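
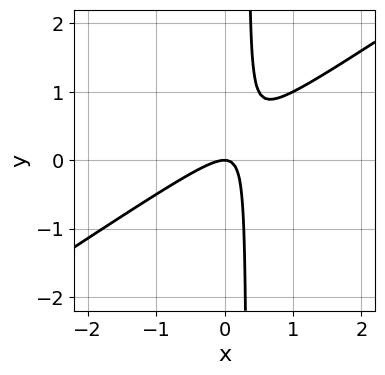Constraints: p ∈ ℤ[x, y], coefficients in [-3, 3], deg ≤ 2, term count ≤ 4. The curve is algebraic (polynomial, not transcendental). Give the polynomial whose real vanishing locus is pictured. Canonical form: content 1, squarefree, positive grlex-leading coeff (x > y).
2*x^2 - 3*x*y + y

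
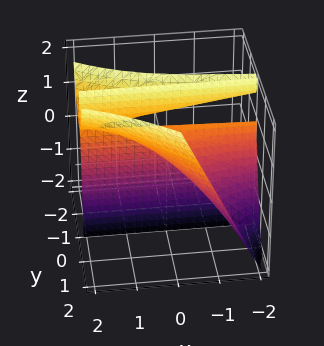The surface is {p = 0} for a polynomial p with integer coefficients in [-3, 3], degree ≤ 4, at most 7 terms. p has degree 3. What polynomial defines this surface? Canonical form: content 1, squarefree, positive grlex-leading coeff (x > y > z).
1. deg p = 3.
2. Checking where it meets the axes: every point of the x-axis in the box is on the surface; every point of the z-axis in the box is on the surface; it crosses the y-axis at the gridline y = 0.
3. These observations pin down the coefficients.

2*x*y^2 + 2*y^3 - 3*y^2 - 2*y*z + 2*y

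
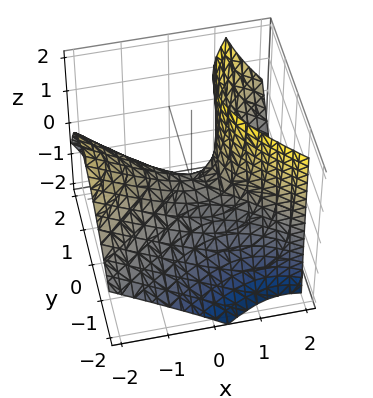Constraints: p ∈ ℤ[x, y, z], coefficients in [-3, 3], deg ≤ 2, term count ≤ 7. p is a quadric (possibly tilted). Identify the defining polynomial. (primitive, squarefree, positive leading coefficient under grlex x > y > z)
First, degree: no degree-1 surface has this shape, so deg p = 2.
Then, from the axis intercepts and sections: it meets the y-axis at y = 0 (among the integer gridlines); it crosses the z-axis at the gridline z = 0.
Finally, assembling these constraints gives the stated polynomial.

2*x^2 + 3*x*z - 3*y^2 + 2*y*z - 3*z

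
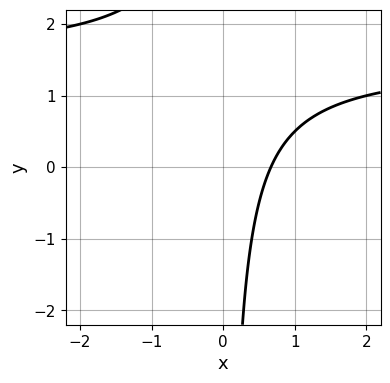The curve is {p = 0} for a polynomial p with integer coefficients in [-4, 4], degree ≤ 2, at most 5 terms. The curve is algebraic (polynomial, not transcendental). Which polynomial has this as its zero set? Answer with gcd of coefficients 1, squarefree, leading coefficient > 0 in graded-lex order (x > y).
First, deg p = 2. No degree-1 curve has this shape.
Next, from the visible intercepts: it misses every integer gridline on the y-axis.
Finally, putting this together gives p.

2*x*y - 3*x + 2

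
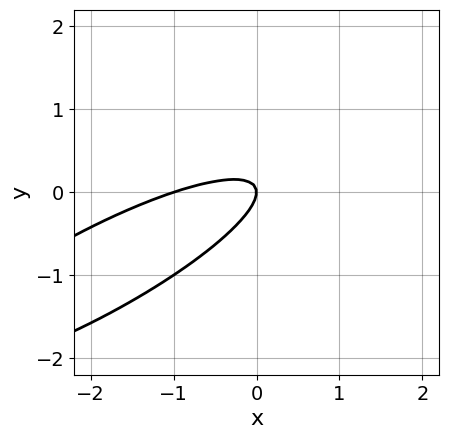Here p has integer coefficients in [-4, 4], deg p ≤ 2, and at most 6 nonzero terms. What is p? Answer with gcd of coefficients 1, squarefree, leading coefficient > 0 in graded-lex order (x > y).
(a) deg p = 2.
(b) From the visible intercepts: it crosses the y-axis at the gridline y = 0; among the integer gridlines, it crosses the x-axis at x ∈ {-1, 0}.
(c) Solving for integer coefficients yields p as stated.

x^2 - 3*x*y + 3*y^2 + x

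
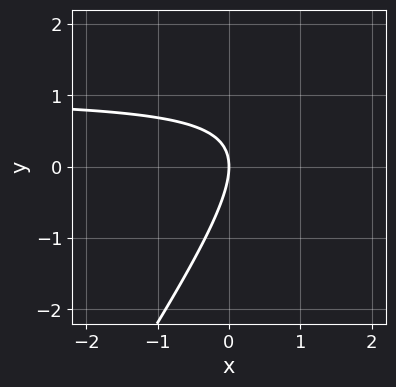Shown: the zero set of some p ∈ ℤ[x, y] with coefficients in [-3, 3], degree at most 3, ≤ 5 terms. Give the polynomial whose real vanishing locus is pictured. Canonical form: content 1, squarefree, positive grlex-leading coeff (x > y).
3*x*y - 2*y^2 - 3*x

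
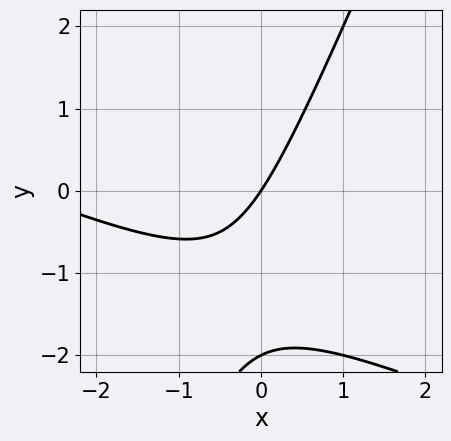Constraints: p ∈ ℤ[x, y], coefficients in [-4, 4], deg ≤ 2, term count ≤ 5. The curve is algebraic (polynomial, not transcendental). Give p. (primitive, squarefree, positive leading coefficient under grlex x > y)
x^2 + 2*x*y - y^2 + 3*x - 2*y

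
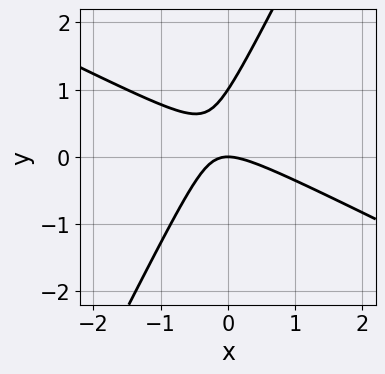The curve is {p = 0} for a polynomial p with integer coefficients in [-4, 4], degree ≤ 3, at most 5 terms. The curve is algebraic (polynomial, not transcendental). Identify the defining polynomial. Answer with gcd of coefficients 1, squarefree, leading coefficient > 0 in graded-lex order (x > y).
2*x^2 + 3*x*y - 2*y^2 + 2*y

First, deg p = 2. No degree-1 curve has this shape.
Then, observable constraints: it meets the x-axis at x = 0 (among the integer gridlines); among the integer gridlines, it crosses the y-axis at y ∈ {0, 1}.
Finally, assembling these constraints gives the stated polynomial.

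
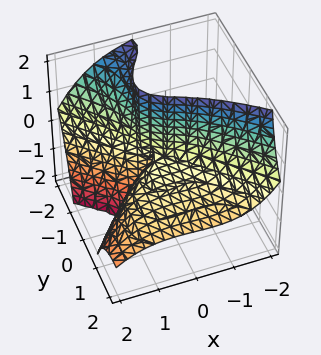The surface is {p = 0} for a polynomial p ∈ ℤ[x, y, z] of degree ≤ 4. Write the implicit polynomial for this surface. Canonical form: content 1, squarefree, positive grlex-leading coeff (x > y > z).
x^3 + y^3 + 2*y^2*z + x*z + 2*y*z

(a) The degree is 3 — the shape is more complex than any degree-2 surface.
(b) Checking where it meets the axes: every point of the z-axis in the box is on the surface; it crosses the y-axis at the gridline y = 0.
(c) The integer polynomial consistent with all of this is the stated p.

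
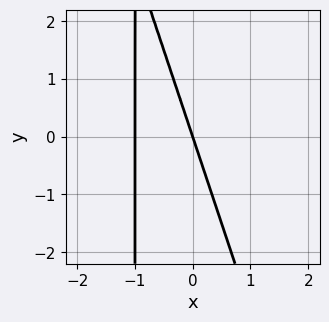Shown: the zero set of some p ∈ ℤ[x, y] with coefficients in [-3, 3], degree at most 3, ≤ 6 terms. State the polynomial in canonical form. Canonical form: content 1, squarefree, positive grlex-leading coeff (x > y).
3*x^2 + x*y + 3*x + y

First, degree: a generic line meets the curve in up to 2 points, so deg p = 2.
Next, against the integer gridlines: it crosses the y-axis at the gridline y = 0; among the integer gridlines, it crosses the x-axis at x ∈ {-1, 0}.
Finally, the integer polynomial consistent with all of this is the stated p.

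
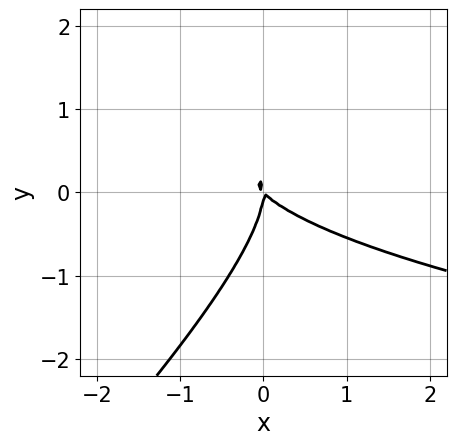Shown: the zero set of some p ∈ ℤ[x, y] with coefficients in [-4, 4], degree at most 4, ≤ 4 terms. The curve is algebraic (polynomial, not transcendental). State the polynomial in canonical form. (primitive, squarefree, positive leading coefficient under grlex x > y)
x*y^2 - y^3 - x^2 - x*y

(a) The degree is 3 — a generic line meets the curve in up to 3 points.
(b) From the axis intercepts and sections: one y-axis crossing is at y = 0; it crosses the x-axis at the gridline x = 0.
(c) Solving for integer coefficients yields p as stated.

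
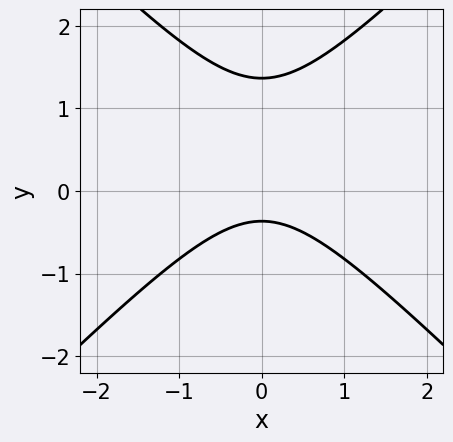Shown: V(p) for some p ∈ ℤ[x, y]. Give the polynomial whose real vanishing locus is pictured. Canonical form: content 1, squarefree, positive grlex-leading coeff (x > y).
2*x^2 - 2*y^2 + 2*y + 1

(a) Degree: no degree-1 curve has this shape, so deg p = 2.
(b) Symmetries: mirror symmetry x ↦ −x ⇒ only even powers of x.
(c) From the axis intercepts and sections: it misses every integer gridline on the x-axis.
(d) Fitting integer coefficients to these (and the overall shape) gives p.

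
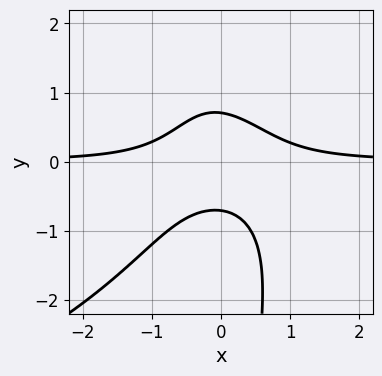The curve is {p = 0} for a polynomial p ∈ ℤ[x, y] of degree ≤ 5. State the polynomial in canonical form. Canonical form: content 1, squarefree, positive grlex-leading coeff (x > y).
x*y^3 + 3*x^2*y + 2*y^2 - 1

(a) Degree: no degree-3 curve has this shape, so deg p = 4.
(b) Against the integer gridlines: it misses every integer gridline on the x-axis.
(c) Fitting integer coefficients to these (and the overall shape) gives p.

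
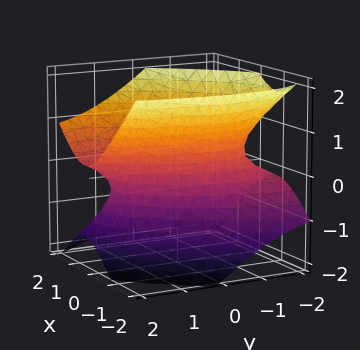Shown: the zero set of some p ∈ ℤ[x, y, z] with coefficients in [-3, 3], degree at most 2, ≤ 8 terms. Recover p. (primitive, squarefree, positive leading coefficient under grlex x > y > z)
3*x^2 - 2*x*y + y^2 - 2*y*z - 3*z^2 - 2

1. The degree is 2 — a generic line meets the surface in up to 2 points.
2. Checking where it meets the axes: the surface avoids every integer z-axis point in the box.
3. These observations pin down the coefficients.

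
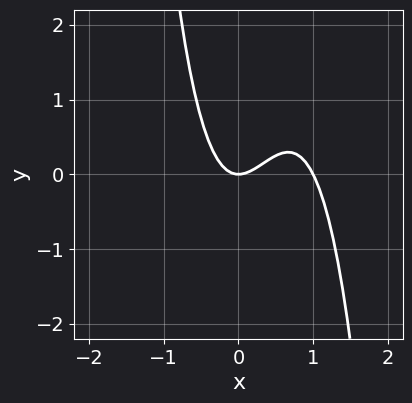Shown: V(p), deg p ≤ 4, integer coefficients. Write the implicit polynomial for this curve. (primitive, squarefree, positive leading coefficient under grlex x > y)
(a) Degree: no degree-2 curve has this shape, so deg p = 3.
(b) From the visible intercepts: among the integer gridlines, it crosses the x-axis at x ∈ {0, 1}; it crosses the y-axis at the gridline y = 0.
(c) Solving for integer coefficients yields p as stated.

2*x^3 - 2*x^2 + y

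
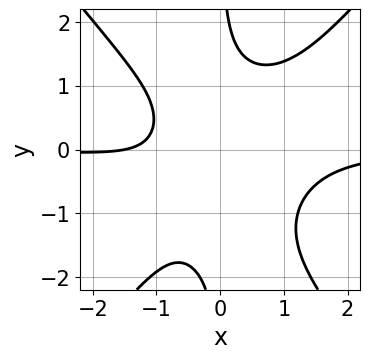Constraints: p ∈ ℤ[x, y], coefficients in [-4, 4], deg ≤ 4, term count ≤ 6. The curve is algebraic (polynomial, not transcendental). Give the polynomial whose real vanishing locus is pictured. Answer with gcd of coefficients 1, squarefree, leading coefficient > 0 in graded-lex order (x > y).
3*x^3*y - 2*x*y^3 - 2*x*y^2 + 2*x + 3

1. The degree is 4 — a generic line meets the curve in up to 4 points.
2. From the visible intercepts: it misses every integer gridline on the y-axis.
3. Solving for integer coefficients yields p as stated.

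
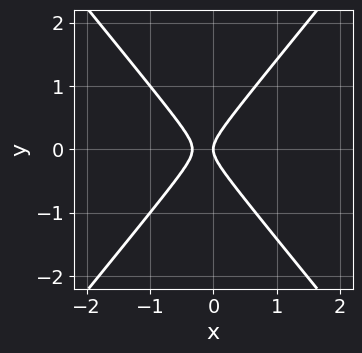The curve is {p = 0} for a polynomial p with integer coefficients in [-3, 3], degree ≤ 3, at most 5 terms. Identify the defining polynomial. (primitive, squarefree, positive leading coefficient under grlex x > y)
(a) Degree: a generic line meets the curve in up to 2 points, so deg p = 2.
(b) Symmetries: the y ↦ −y reflection is a symmetry, so y appears only in even powers.
(c) Reading off the gridlines: it meets the y-axis at y = 0 (among the integer gridlines); it meets the x-axis at x = 0 (among the integer gridlines).
(d) Together with the visible shape, these determine p as stated.

3*x^2 - 2*y^2 + x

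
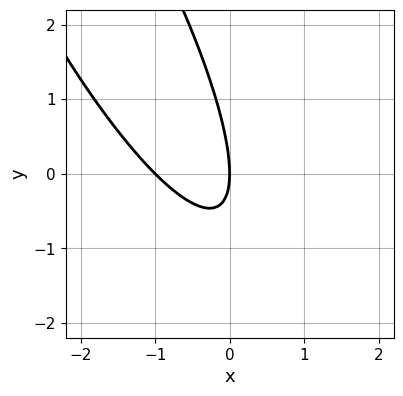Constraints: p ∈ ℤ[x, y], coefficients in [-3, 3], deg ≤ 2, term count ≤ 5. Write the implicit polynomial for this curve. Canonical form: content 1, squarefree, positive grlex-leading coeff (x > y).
3*x^2 + 3*x*y + y^2 + 3*x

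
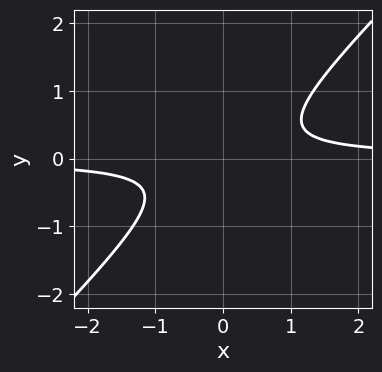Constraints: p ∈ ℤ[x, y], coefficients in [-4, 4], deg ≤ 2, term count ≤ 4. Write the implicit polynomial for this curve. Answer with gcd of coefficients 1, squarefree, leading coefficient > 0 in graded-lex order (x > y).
3*x*y - 3*y^2 - 1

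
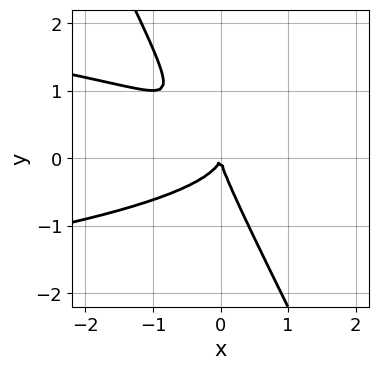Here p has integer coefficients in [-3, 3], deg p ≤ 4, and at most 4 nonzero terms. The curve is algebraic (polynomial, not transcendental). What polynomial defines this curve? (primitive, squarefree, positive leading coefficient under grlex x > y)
2*x*y^2 + y^3 + x^2

First, deg p = 3.
Next, from the axis intercepts and sections: one y-axis crossing is at y = 0; it crosses the x-axis at the gridline x = 0.
Finally, together with the visible shape, these determine p as stated.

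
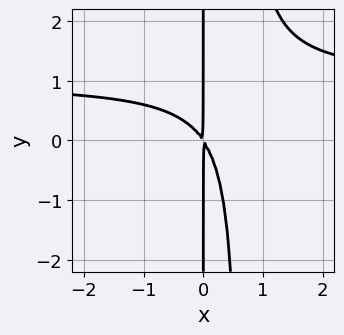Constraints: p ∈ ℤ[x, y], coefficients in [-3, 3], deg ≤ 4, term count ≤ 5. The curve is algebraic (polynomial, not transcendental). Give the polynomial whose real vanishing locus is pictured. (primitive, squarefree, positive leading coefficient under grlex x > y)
3*x^2*y - 3*x^2 - 2*x*y

Degree: no degree-2 curve has this shape, so deg p = 3.
From the visible intercepts: the visible y-axis segment lies entirely on the curve.
Solving for integer coefficients yields p as stated.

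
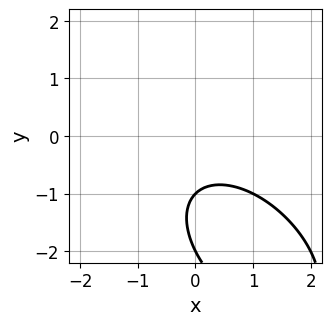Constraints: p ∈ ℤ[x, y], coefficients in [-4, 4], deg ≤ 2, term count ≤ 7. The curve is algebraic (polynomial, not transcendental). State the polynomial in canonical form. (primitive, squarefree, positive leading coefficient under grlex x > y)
deg p = 2.
Reading off the gridlines: no x-intercept at any integer in the box; the y-axis gridline crossings are at y ∈ {-2, -1}.
Together with the visible shape, these determine p as stated.

x^2 + x*y + y^2 + 3*y + 2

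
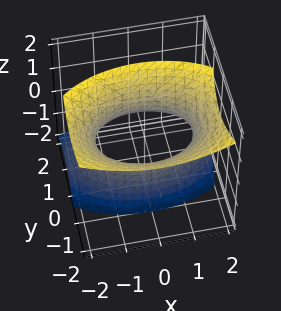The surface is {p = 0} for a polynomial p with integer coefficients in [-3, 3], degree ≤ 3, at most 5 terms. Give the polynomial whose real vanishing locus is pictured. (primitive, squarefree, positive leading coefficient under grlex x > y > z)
x^2 + 2*y^2 + 2*y*z - z^2 - 2

The degree is 2 — a generic line meets the surface in up to 2 points.
Against the integer gridlines: it misses every integer gridline on the z-axis; the y-axis gridline crossings are at y ∈ {-1, 1}.
Solving for integer coefficients yields p as stated.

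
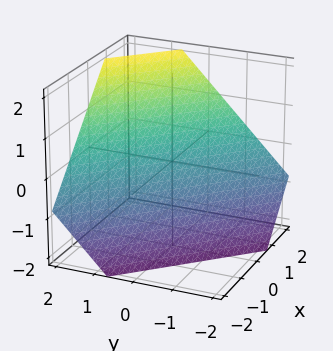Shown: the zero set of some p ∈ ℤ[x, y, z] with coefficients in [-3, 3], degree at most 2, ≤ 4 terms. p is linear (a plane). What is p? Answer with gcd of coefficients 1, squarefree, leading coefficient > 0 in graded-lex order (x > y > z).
First, degree: the surface is flat (a plane), so deg p = 1.
Finally, solving for integer coefficients yields p as stated.

3*x + 3*y - 3*z - 2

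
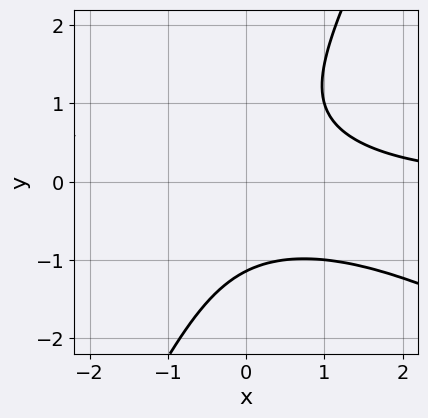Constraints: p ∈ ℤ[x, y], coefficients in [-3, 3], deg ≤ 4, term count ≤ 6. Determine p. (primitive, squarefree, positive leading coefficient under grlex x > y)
First, degree: no degree-2 curve has this shape, so deg p = 3.
Next, against the integer gridlines: it misses every integer gridline on the x-axis.
Finally, putting this together gives p.

2*x^2*y + 3*x*y^2 - 2*y^3 - 3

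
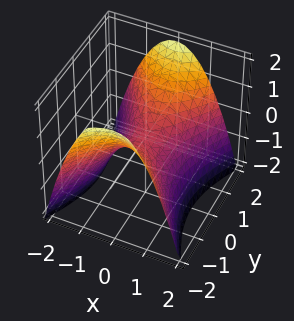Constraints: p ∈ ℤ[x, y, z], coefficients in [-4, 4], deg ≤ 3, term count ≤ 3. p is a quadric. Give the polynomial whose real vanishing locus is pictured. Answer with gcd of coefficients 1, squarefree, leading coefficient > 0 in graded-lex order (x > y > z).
First, deg p = 2. A hyperbolic paraboloid; a quadric.
Then, symmetries: it's symmetric under x → −x, forcing even powers of x; mirror symmetry y ↦ −y ⇒ only even powers of y.
Next, checking where it meets the axes: one x-axis crossing is at x = 0; it crosses the y-axis at the gridline y = 0.
Finally, fitting integer coefficients to these (and the overall shape) gives p.

2*x^2 - y^2 + 2*z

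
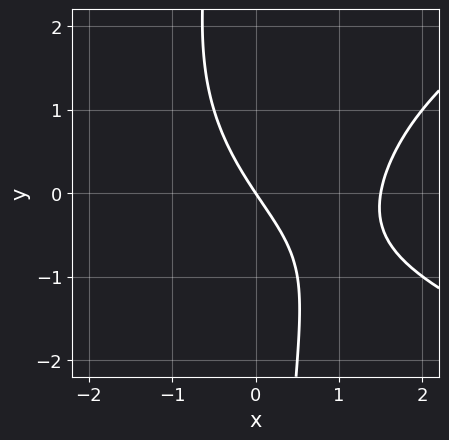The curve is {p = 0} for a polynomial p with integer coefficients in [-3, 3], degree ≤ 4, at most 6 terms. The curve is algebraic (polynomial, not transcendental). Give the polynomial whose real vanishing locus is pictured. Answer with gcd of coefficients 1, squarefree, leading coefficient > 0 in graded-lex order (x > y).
x*y^2 - 2*x^2 - x*y + 3*x + 2*y

1. Degree: a generic line meets the curve in up to 3 points, so deg p = 3.
2. From the axis intercepts and sections: it meets the x-axis at x = 0 (among the integer gridlines); one y-axis crossing is at y = 0.
3. These observations pin down the coefficients.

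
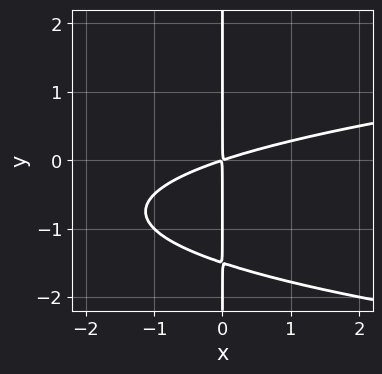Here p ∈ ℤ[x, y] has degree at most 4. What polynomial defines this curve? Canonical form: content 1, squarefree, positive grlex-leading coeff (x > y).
2*x*y^2 - x^2 + 3*x*y

1. Degree: a generic line meets the curve in up to 3 points, so deg p = 3.
2. Reading off the gridlines: every point of the y-axis in the box is on the curve.
3. Assembling these constraints gives the stated polynomial.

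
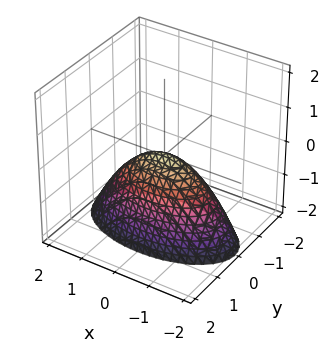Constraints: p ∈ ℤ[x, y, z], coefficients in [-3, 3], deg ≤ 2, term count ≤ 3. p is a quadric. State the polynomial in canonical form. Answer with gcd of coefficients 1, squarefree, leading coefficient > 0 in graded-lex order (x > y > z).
First, deg p = 2.
Then, symmetries: mirror symmetry y ↦ −y ⇒ only even powers of y; the x ↦ −x reflection is a symmetry, so x appears only in even powers.
Next, from the axis intercepts and sections: it crosses the y-axis at the gridline y = 0; it meets the x-axis at x = 0 (among the integer gridlines); it meets the z-axis at z = 0 (among the integer gridlines).
Finally, fitting integer coefficients to these (and the overall shape) gives p.

x^2 + 3*y^2 + 2*z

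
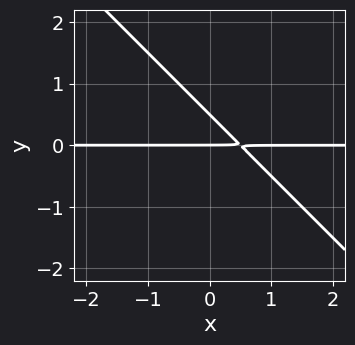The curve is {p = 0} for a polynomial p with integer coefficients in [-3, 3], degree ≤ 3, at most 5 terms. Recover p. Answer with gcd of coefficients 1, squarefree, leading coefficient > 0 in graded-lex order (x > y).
2*x*y + 2*y^2 - y

The degree is 2 — no degree-1 curve has this shape.
Against the integer gridlines: the visible x-axis segment lies entirely on the curve; it meets the y-axis at y = 0 (among the integer gridlines).
Matching integer coefficients to the picture gives p.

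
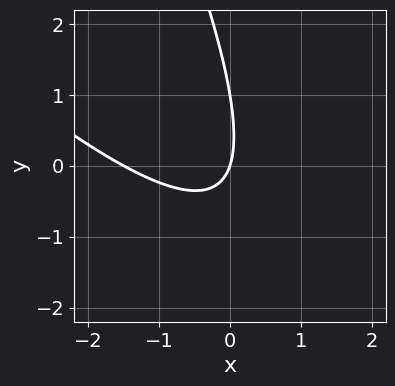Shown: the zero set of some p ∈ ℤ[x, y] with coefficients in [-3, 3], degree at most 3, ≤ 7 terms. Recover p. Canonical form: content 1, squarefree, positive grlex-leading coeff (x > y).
2*x^2 + 3*x*y + y^2 + 3*x - y

Degree: no degree-1 curve has this shape, so deg p = 2.
From the axis intercepts and sections: one x-axis crossing is at x = 0; the y-axis gridline crossings are at y ∈ {0, 1}.
Assembling these constraints gives the stated polynomial.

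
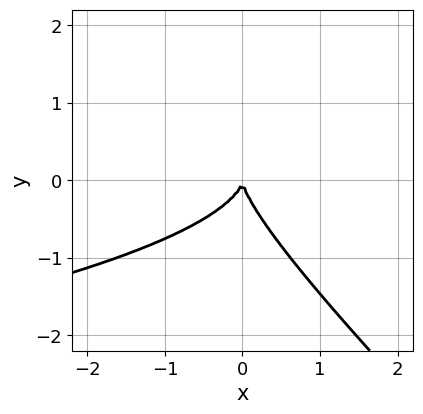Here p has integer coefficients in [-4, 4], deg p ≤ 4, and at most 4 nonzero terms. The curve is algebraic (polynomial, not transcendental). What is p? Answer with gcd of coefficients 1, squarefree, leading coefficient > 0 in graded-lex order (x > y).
x*y^2 + y^3 + x^2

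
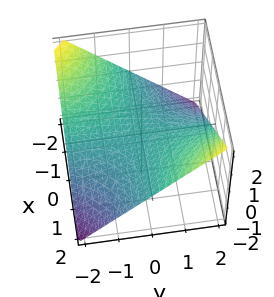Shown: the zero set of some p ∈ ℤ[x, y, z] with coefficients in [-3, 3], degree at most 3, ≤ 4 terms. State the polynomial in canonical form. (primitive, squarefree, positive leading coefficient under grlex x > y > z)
x*y - 2*z

1. deg p = 2. A saddle surface; a quadric.
2. Reading off the gridlines: it crosses the z-axis at the gridline z = 0; the visible y-axis segment lies entirely on the surface; every point of the x-axis in the box is on the surface.
3. Solving for integer coefficients yields p as stated.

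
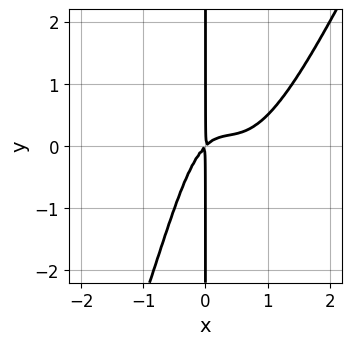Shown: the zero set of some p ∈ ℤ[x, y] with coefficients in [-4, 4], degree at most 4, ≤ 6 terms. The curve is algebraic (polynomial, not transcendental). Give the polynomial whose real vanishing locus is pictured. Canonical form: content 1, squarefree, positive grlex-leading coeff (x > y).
2*x^4 - x^3*y - 2*x^3 + x^2 - x*y

1. deg p = 4. The shape is more complex than any degree-3 curve.
2. Against the integer gridlines: the visible y-axis segment lies entirely on the curve.
3. The integer polynomial consistent with all of this is the stated p.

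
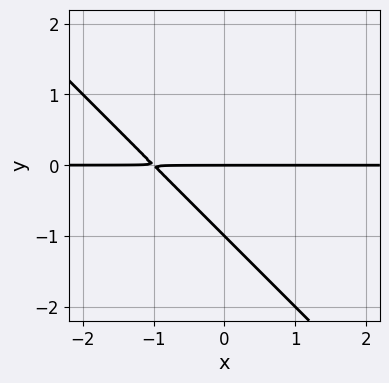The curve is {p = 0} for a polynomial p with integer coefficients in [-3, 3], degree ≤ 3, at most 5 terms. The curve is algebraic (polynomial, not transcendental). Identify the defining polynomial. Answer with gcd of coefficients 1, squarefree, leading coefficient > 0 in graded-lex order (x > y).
deg p = 2. The shape is more complex than any degree-1 curve.
Reading off the gridlines: the visible x-axis segment lies entirely on the curve; among the integer gridlines, it crosses the y-axis at y ∈ {-1, 0}.
These observations pin down the coefficients.

x*y + y^2 + y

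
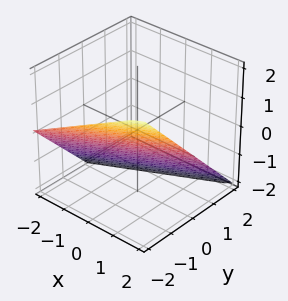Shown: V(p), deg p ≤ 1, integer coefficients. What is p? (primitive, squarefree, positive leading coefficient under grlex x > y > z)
1. Degree: the surface is flat (a plane), so deg p = 1.
2. From the visible intercepts: one x-axis crossing is at x = 2; one y-axis crossing is at y = -1.
3. These observations pin down the coefficients. Check: (0, 0, -1) on the z-axis lies on the surface, and p(0, 0, -1) = 0. ✓

x - 2*y - 2*z - 2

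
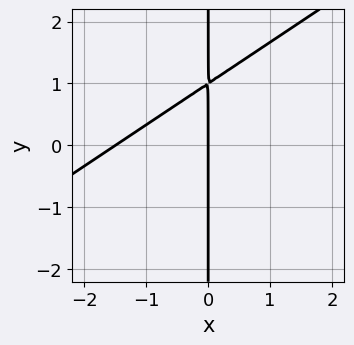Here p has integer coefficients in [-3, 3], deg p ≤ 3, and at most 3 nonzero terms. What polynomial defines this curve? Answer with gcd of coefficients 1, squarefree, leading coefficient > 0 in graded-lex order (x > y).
2*x^2 - 3*x*y + 3*x

(a) The degree is 2 — no degree-1 curve has this shape.
(b) From the axis intercepts and sections: it crosses the x-axis at the gridline x = 0; every point of the y-axis in the box is on the curve.
(c) Assembling these constraints gives the stated polynomial.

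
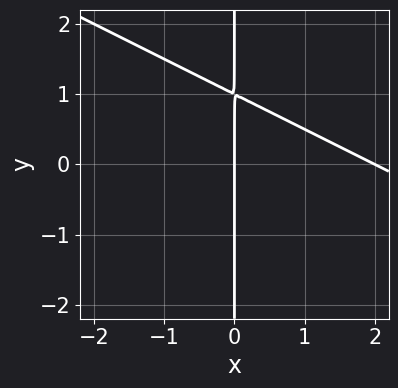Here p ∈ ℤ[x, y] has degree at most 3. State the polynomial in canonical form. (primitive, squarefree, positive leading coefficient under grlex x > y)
x^2 + 2*x*y - 2*x

(a) The degree is 2 — the shape is more complex than any degree-1 curve.
(b) Reading off the gridlines: the visible y-axis segment lies entirely on the curve; the x-axis gridline crossings are at x ∈ {0, 2}.
(c) Matching integer coefficients to the picture gives p.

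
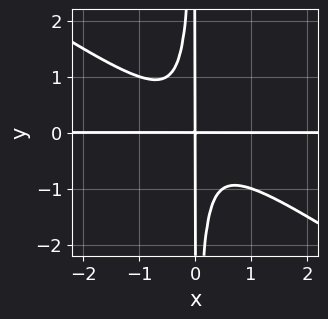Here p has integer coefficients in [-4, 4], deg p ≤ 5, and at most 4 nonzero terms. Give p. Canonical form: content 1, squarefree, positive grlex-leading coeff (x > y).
2*x^3*y + 3*x^2*y^2 + x*y

1. Degree: no degree-3 curve has this shape, so deg p = 4.
2. Reading off the gridlines: the visible x-axis segment lies entirely on the curve; every point of the y-axis in the box is on the curve.
3. Assembling these constraints gives the stated polynomial.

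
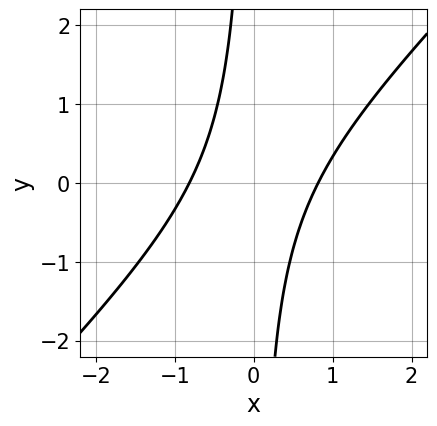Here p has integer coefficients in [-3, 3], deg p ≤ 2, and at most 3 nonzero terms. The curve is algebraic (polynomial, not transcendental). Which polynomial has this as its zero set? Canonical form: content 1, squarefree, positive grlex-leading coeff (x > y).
(a) deg p = 2. No degree-1 curve has this shape.
(b) Reading off the gridlines: no y-intercept at any integer in the box.
(c) Together with the visible shape, these determine p as stated.

3*x^2 - 3*x*y - 2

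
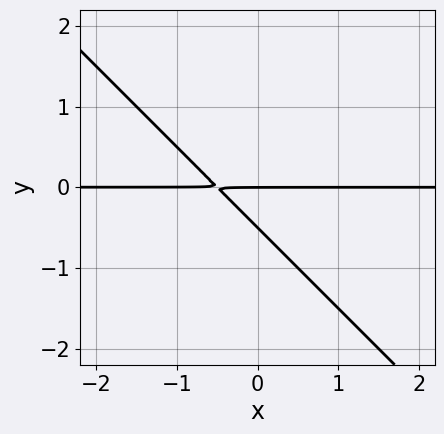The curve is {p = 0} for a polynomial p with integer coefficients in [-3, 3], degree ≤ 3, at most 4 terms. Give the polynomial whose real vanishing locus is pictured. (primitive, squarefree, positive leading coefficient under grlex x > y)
(a) The degree is 2 — the shape is more complex than any degree-1 curve.
(b) Reading off the gridlines: every point of the x-axis in the box is on the curve; it crosses the y-axis at the gridline y = 0.
(c) Putting this together gives p.

2*x*y + 2*y^2 + y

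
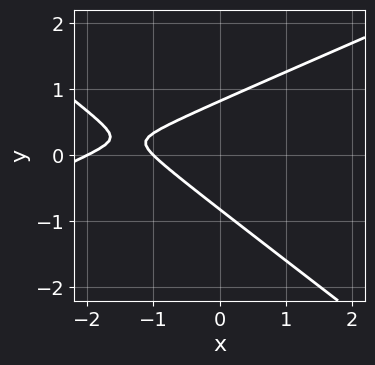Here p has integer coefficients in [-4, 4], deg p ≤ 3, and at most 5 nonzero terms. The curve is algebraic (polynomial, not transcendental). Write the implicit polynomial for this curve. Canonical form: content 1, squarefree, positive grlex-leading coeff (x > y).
(a) The degree is 2 — the shape is more complex than any degree-1 curve.
(b) Checking where it meets the axes: the x-axis gridline crossings are at x ∈ {-2, -1}.
(c) These observations pin down the coefficients.

x^2 - x*y - 3*y^2 + 3*x + 2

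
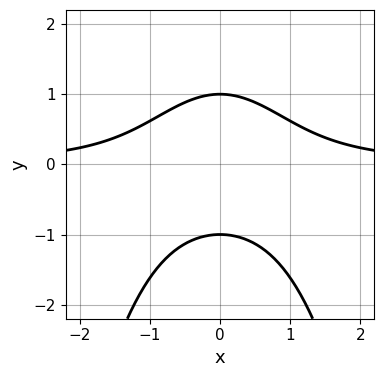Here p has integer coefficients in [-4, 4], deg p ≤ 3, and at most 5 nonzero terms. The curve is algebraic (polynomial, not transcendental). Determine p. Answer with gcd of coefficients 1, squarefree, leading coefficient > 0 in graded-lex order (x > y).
x^2*y + y^2 - 1

(a) The degree is 3 — no degree-2 curve has this shape.
(b) Symmetries: the x ↦ −x reflection is a symmetry, so x appears only in even powers.
(c) Against the integer gridlines: the y-axis gridline crossings are at y ∈ {-1, 1}; the curve avoids every integer x-axis point in the box.
(d) These observations pin down the coefficients.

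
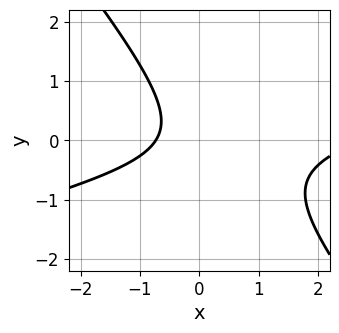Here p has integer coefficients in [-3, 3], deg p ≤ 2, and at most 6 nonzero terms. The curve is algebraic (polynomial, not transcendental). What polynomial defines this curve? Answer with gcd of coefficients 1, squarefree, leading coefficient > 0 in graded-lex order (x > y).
1. Degree: the shape is more complex than any degree-1 curve, so deg p = 2.
2. Observable constraints: the curve avoids every integer y-axis point in the box.
3. These observations pin down the coefficients.

x^2 - 3*x*y - 3*y^2 - 2*x - 2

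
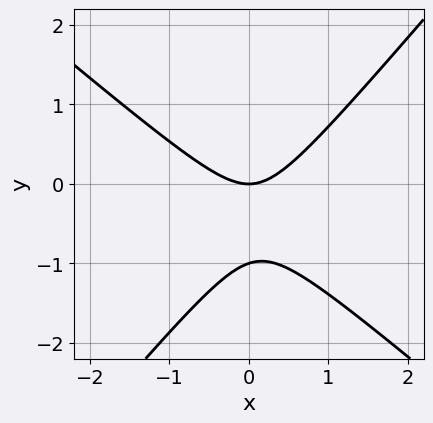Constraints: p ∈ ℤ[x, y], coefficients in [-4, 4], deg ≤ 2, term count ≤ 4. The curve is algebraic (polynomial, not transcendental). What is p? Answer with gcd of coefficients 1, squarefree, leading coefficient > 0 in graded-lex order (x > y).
1. The degree is 2 — the shape is more complex than any degree-1 curve.
2. Reading off the gridlines: the y-axis gridline crossings are at y ∈ {-1, 0}; it crosses the x-axis at the gridline x = 0.
3. Putting this together gives p.

3*x^2 + x*y - 3*y^2 - 3*y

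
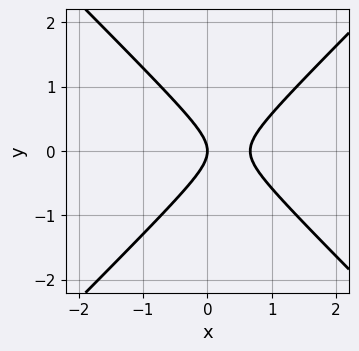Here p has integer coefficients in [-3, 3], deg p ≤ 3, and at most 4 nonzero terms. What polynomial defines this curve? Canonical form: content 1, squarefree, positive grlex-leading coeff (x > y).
(a) Degree: no degree-1 curve has this shape, so deg p = 2.
(b) Symmetries: the y ↦ −y reflection is a symmetry, so y appears only in even powers.
(c) From the axis intercepts and sections: one y-axis crossing is at y = 0; it crosses the x-axis at the gridline x = 0.
(d) Matching integer coefficients to the picture gives p.

3*x^2 - 3*y^2 - 2*x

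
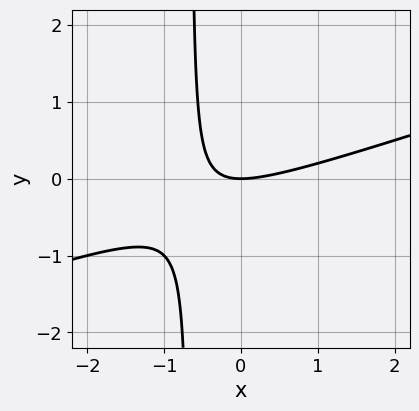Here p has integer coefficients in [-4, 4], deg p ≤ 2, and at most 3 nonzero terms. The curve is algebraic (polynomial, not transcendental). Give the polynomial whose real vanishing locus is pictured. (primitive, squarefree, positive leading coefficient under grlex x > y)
x^2 - 3*x*y - 2*y

1. Degree: the shape is more complex than any degree-1 curve, so deg p = 2.
2. Checking where it meets the axes: it meets the x-axis at x = 0 (among the integer gridlines); one y-axis crossing is at y = 0.
3. Assembling these constraints gives the stated polynomial.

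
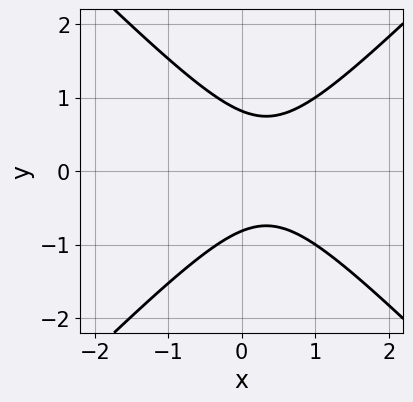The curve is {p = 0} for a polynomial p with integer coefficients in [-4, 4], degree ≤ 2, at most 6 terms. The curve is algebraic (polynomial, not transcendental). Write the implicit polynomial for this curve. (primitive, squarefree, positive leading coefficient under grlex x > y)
First, the degree is 2 — the shape is more complex than any degree-1 curve.
Next, symmetries: mirror symmetry y ↦ −y ⇒ only even powers of y.
Next, against the integer gridlines: no x-intercept at any integer in the box.
Finally, the integer polynomial consistent with all of this is the stated p.

3*x^2 - 3*y^2 - 2*x + 2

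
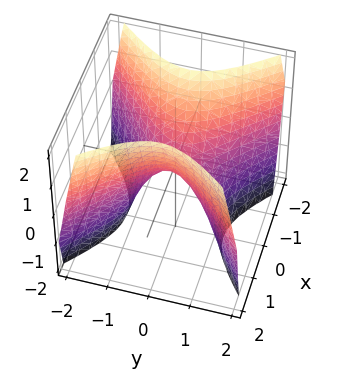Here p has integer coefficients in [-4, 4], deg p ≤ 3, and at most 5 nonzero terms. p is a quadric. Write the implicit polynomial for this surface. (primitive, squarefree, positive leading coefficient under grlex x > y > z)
First, degree: a hyperbolic paraboloid; a quadric, so deg p = 2.
Then, symmetries: mirror symmetry x ↦ −x ⇒ only even powers of x; the y ↦ −y reflection is a symmetry, so y appears only in even powers.
Then, from the visible intercepts: one x-axis crossing is at x = 0; one z-axis crossing is at z = 0.
Finally, matching integer coefficients to the picture gives p.

3*x^2 - 3*y^2 - 2*z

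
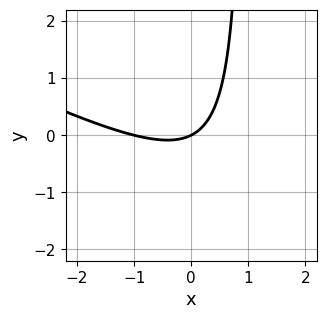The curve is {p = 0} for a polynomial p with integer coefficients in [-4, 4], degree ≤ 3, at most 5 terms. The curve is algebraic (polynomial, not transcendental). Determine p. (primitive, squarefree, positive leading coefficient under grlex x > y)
x^2 + 2*x*y + x - 2*y

(a) The degree is 2 — the shape is more complex than any degree-1 curve.
(b) Against the integer gridlines: it crosses the y-axis at the gridline y = 0; among the integer gridlines, it crosses the x-axis at x ∈ {-1, 0}.
(c) The integer polynomial consistent with all of this is the stated p.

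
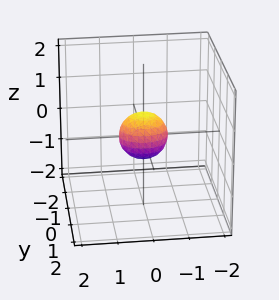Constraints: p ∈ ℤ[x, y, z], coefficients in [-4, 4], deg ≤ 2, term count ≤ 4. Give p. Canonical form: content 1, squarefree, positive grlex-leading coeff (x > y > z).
The degree is 2 — bounded and convex; a quadric.
Symmetries: mirror symmetry x ↦ −x ⇒ only even powers of x; mirror symmetry z ↦ −z ⇒ only even powers of z; the y ↦ −y reflection is a symmetry, so y appears only in even powers.
Together with the visible shape, these determine p as stated.

2*x^2 + 3*y^2 + 2*z^2 - 1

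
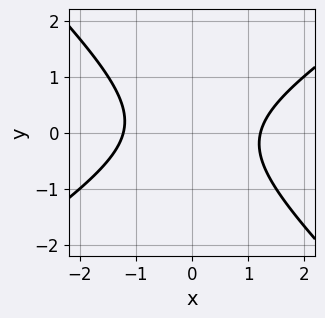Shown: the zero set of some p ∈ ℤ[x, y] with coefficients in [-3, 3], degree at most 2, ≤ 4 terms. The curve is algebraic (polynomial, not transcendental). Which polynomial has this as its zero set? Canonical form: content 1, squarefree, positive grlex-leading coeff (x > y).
Degree: no degree-1 curve has this shape, so deg p = 2.
Checking where it meets the axes: the curve avoids every integer y-axis point in the box.
Matching integer coefficients to the picture gives p.

2*x^2 - x*y - 3*y^2 - 3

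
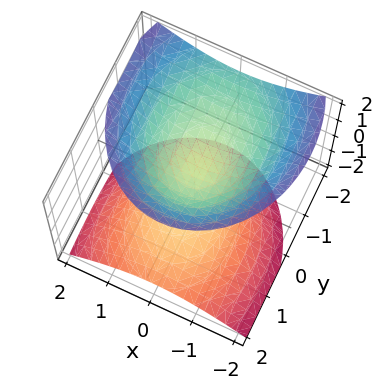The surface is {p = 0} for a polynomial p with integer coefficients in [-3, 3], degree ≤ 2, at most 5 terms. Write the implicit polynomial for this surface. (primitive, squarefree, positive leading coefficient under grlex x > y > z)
3*x^2 + 2*y^2 + 2*y*z - 3*z^2 + 1

First, the picture has 2 separate pieces. They look like related sheets of one shape, so recover p as a whole.
Next, deg p = 2. The shape is more complex than any degree-1 surface.
Then, observable constraints: the surface avoids every integer y-axis point in the box; it misses every integer gridline on the x-axis.
Finally, the integer polynomial consistent with all of this is the stated p.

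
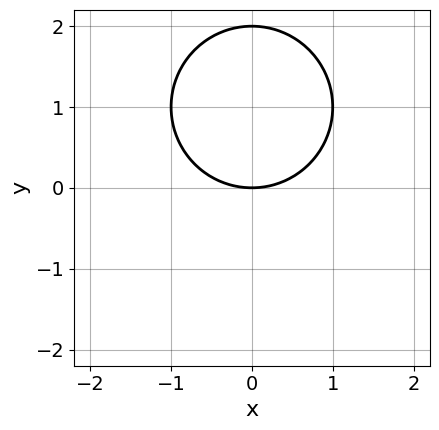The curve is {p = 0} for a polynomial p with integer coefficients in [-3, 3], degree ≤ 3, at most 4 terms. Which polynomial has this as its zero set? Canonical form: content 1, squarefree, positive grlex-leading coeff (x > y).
x^2 + y^2 - 2*y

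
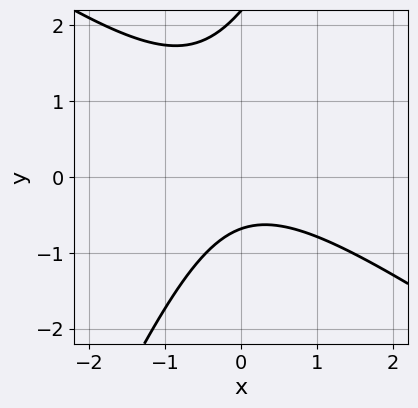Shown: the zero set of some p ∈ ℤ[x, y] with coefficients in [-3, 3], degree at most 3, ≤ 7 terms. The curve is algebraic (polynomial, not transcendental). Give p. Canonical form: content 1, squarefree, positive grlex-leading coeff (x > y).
3*x^2 + 3*x*y - 2*y^2 + 3*y + 3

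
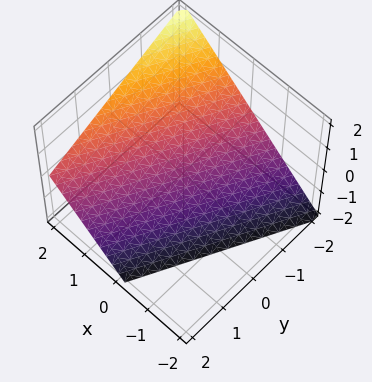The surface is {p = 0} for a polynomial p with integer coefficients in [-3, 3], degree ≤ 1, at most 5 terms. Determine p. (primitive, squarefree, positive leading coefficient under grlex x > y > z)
2*x - y - 2*z - 2

(a) The degree is 1 — every cross-section is a straight line — this is a plane.
(b) From the visible intercepts: one y-axis crossing is at y = -2; it crosses the z-axis at the gridline z = -1.
(c) Solving for integer coefficients yields p as stated. Check: (1, 0, 0) on the x-axis lies on the surface, and p(1, 0, 0) = 0. ✓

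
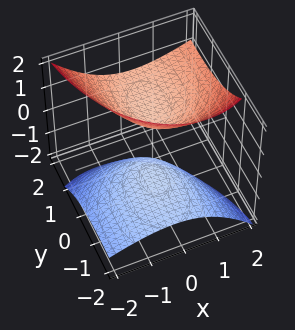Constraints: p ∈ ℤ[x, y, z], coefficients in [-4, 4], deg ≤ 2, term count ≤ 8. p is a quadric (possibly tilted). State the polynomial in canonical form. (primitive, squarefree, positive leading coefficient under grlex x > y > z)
(a) I count 2 distinct pieces.
(b) Degree: a generic line meets the surface in up to 2 points, so deg p = 2.
(c) Reading off the gridlines: the surface avoids every integer y-axis point in the box; the surface avoids every integer x-axis point in the box.
(d) Fitting integer coefficients to these (and the overall shape) gives p.

2*x^2 - 2*x*z + y^2 - 3*y*z - 2*z^2 + 1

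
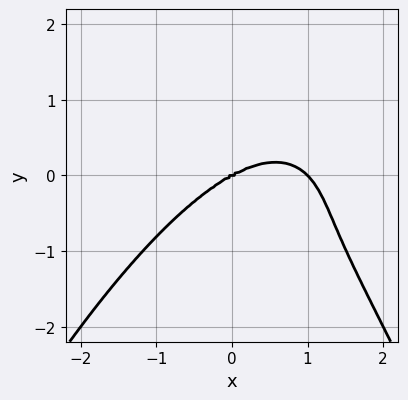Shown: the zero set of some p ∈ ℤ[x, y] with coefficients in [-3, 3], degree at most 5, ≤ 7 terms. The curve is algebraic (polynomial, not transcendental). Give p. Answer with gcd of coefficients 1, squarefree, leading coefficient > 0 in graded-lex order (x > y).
x^4 - x^3 + x^2*y + x*y^2 + y^3

1. Degree: the shape is more complex than any degree-3 curve, so deg p = 4.
2. Checking where it meets the axes: the x-axis gridline crossings are at x ∈ {0, 1}; one y-axis crossing is at y = 0.
3. Together with the visible shape, these determine p as stated.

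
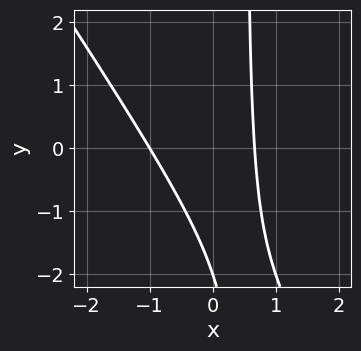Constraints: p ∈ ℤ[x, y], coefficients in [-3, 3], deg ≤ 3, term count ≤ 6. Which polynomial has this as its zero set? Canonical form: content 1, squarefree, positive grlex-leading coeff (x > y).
3*x^2 + 2*x*y + x - y - 2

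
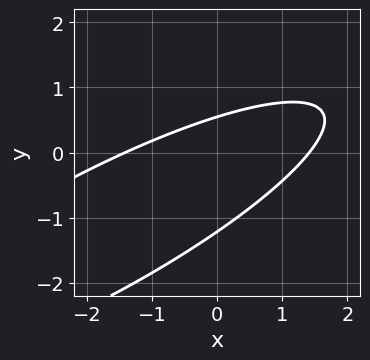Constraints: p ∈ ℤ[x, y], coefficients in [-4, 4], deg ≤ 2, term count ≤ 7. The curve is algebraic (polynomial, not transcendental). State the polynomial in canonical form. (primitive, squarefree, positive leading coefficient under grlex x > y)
x^2 - 3*x*y + 3*y^2 + 2*y - 2

(a) Degree: a generic line meets the curve in up to 2 points, so deg p = 2.
(b) Solving for integer coefficients yields p as stated.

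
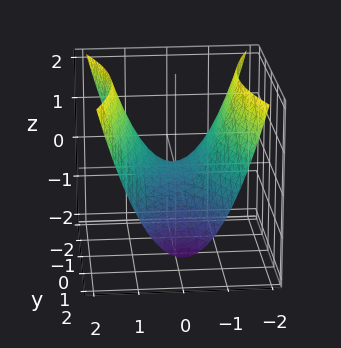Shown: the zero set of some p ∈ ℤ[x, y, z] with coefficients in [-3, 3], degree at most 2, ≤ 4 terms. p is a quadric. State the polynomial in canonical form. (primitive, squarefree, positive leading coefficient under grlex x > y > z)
1. The degree is 2 — a hyperbolic paraboloid; a quadric.
2. Symmetries: the x ↦ −x reflection is a symmetry, so x appears only in even powers; mirror symmetry y ↦ −y ⇒ only even powers of y.
3. Observable constraints: it meets the x-axis at x = 0 (among the integer gridlines); one z-axis crossing is at z = 0.
4. Fitting integer coefficients to these (and the overall shape) gives p.

3*x^2 - y^2 - 3*z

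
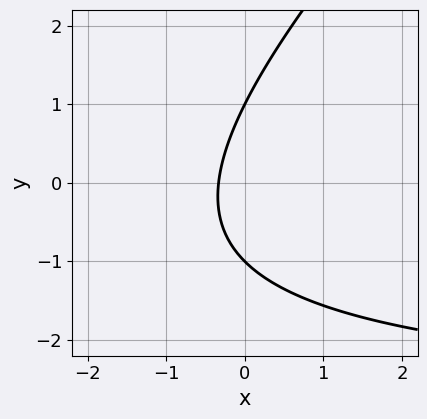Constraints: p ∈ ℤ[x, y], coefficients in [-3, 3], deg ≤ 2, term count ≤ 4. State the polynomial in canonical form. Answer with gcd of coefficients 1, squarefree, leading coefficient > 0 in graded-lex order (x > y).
x*y - y^2 + 3*x + 1

(a) deg p = 2.
(b) From the axis intercepts and sections: the y-axis gridline crossings are at y ∈ {-1, 1}.
(c) Fitting integer coefficients to these (and the overall shape) gives p.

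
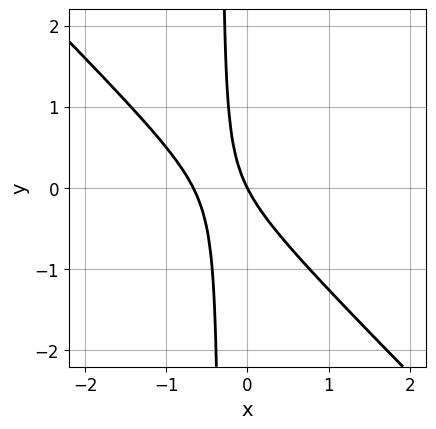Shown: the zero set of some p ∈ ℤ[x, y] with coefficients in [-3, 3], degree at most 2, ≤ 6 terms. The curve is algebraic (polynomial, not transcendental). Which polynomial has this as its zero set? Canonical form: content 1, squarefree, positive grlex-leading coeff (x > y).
3*x^2 + 3*x*y + 2*x + y

First, degree: a generic line meets the curve in up to 2 points, so deg p = 2.
Next, against the integer gridlines: it crosses the y-axis at the gridline y = 0; it meets the x-axis at x = 0 (among the integer gridlines).
Finally, fitting integer coefficients to these (and the overall shape) gives p.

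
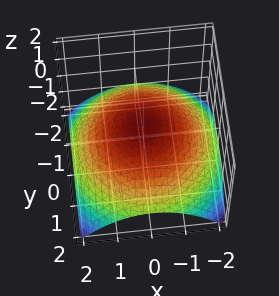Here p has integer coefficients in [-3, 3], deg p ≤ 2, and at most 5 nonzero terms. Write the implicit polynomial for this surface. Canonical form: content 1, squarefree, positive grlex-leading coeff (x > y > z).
x^2 + y^2 + 3*z - 2

1. The degree is 2 — the shape is more complex than any degree-1 surface.
2. By symmetry, the surface is invariant under rotation about z: p = q(x² + y², z).
3. Reading off the gridlines: a circular section at z = 0 has radius between 1 and 2.
4. Assembling these constraints gives the stated polynomial.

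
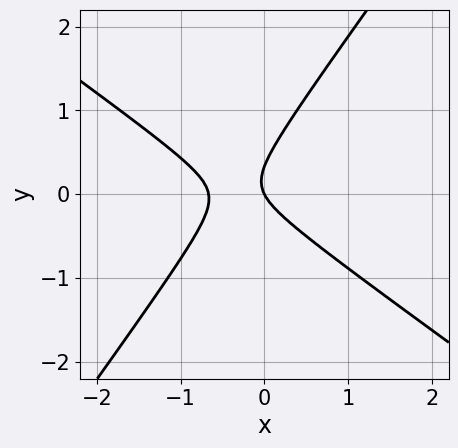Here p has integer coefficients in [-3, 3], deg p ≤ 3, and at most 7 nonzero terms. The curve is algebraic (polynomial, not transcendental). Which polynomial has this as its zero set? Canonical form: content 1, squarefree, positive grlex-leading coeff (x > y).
3*x^2 + 2*x*y - 3*y^2 + 2*x + y

The degree is 2 — no degree-1 curve has this shape.
Reading off the gridlines: it crosses the y-axis at the gridline y = 0; one x-axis crossing is at x = 0.
Solving for integer coefficients yields p as stated.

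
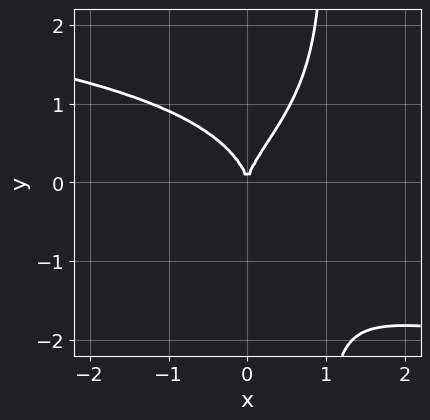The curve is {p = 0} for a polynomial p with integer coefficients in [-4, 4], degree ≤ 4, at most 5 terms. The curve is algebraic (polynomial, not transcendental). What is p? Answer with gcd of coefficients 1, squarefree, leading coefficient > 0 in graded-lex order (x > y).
2*x*y^3 - 2*y^3 + 3*x^2

(a) Degree: a generic line meets the curve in up to 4 points, so deg p = 4.
(b) From the axis intercepts and sections: it crosses the y-axis at the gridline y = 0; it meets the x-axis at x = 0 (among the integer gridlines).
(c) These observations pin down the coefficients.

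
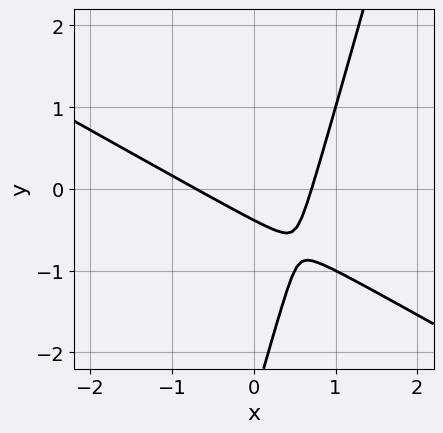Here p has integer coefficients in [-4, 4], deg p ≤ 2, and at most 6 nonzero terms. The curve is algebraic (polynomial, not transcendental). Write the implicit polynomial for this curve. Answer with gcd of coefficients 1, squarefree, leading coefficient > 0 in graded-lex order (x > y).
2*x^2 + 3*x*y - y^2 - 3*y - 1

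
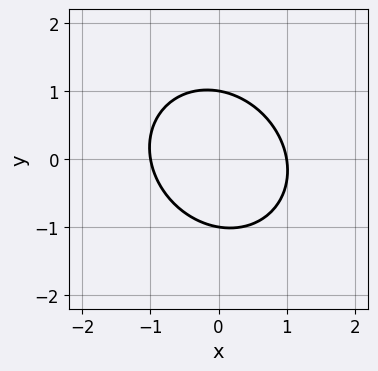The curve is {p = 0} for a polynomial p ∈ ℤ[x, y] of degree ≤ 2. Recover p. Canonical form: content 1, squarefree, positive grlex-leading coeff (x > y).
(a) deg p = 2. The shape is more complex than any degree-1 curve.
(b) Reading off the gridlines: among the integer gridlines, it crosses the y-axis at y ∈ {-1, 1}; the x-axis gridline crossings are at x ∈ {-1, 1}.
(c) Fitting integer coefficients to these (and the overall shape) gives p.

3*x^2 + x*y + 3*y^2 - 3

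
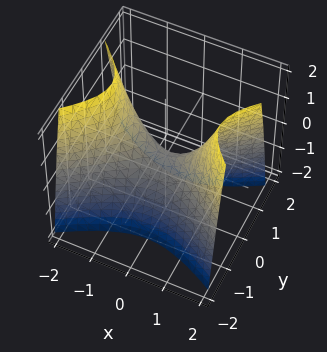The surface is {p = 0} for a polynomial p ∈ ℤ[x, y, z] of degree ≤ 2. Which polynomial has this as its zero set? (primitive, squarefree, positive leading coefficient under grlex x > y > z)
The degree is 2 — a saddle surface; a quadric.
Symmetries: the y ↦ −y reflection is a symmetry, so y appears only in even powers; mirror symmetry x ↦ −x ⇒ only even powers of x.
Observable constraints: it crosses the x-axis at the gridline x = 0; it crosses the z-axis at the gridline z = 0; one y-axis crossing is at y = 0.
Together with the visible shape, these determine p as stated.

x^2 - 2*y^2 - z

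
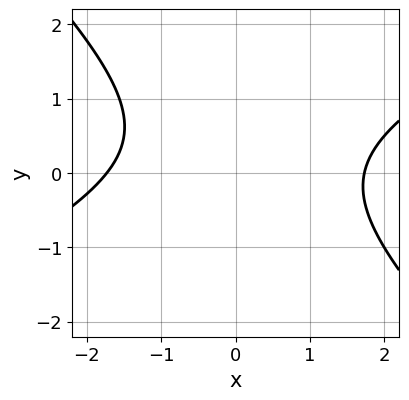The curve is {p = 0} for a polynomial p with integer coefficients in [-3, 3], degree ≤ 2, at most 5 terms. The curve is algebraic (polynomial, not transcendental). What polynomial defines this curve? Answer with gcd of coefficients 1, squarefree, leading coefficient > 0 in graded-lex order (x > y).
x^2 - x*y - 2*y^2 + y - 3

(a) deg p = 2. The shape is more complex than any degree-1 curve.
(b) From the axis intercepts and sections: no y-intercept at any integer in the box.
(c) The integer polynomial consistent with all of this is the stated p.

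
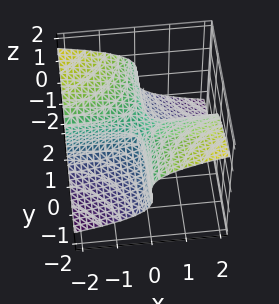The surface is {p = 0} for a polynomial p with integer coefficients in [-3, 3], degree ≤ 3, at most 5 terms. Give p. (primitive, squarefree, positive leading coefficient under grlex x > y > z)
1. The degree is 3 — the shape is more complex than any degree-2 surface.
2. Observable constraints: every point of the y-axis in the box is on the surface; the visible x-axis segment lies entirely on the surface.
3. Fitting integer coefficients to these (and the overall shape) gives p.

3*z^3 + 2*x*y - 2*z^2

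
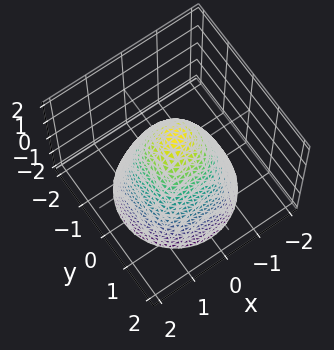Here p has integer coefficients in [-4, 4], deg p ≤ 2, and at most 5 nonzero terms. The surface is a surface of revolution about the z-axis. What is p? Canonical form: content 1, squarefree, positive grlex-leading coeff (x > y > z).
First, the degree is 2 — a generic line meets the surface in up to 2 points.
Next, symmetry: the z-axis is an axis of rotation, so x and y enter only as x² + y².
Next, checking where it meets the axes: a circular section at z = -2 has radius between 1 and 2; among the integer gridlines, it crosses the y-axis at y ∈ {-1, 1}; the x-axis gridline crossings are at x ∈ {-1, 1}.
Finally, the integer polynomial consistent with all of this is the stated p.

3*x^2 + 3*y^2 + 2*z - 3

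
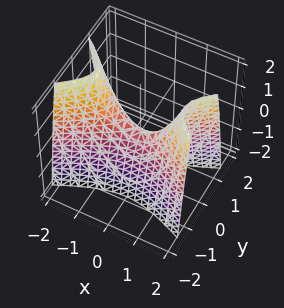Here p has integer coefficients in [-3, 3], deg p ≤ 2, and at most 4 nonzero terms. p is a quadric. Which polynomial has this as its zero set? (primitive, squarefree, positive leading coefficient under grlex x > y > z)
x^2 - 3*y^2 - z

First, deg p = 2. A saddle surface; a quadric.
Next, symmetries: mirror symmetry y ↦ −y ⇒ only even powers of y; mirror symmetry x ↦ −x ⇒ only even powers of x.
Then, from the visible intercepts: it meets the y-axis at y = 0 (among the integer gridlines); it crosses the x-axis at the gridline x = 0; it meets the z-axis at z = 0 (among the integer gridlines).
Finally, solving for integer coefficients yields p as stated.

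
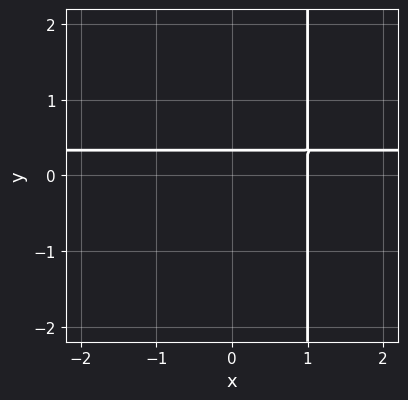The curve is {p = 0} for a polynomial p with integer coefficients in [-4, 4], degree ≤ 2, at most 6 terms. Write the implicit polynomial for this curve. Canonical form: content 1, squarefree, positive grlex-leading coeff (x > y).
deg p = 2. The shape is more complex than any degree-1 curve.
Against the integer gridlines: it crosses the x-axis at the gridline x = 1.
These observations pin down the coefficients.

3*x*y - x - 3*y + 1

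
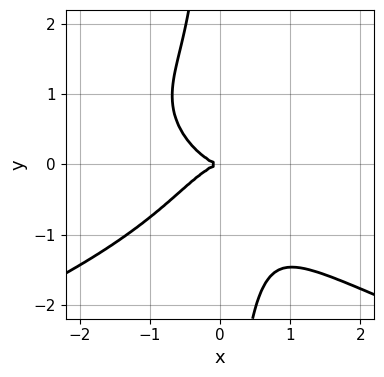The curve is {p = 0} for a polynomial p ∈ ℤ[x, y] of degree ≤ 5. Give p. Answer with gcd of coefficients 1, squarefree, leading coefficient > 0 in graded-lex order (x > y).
x*y^3 + x^3 + y^2

(a) The degree is 4 — no degree-3 curve has this shape.
(b) From the axis intercepts and sections: it crosses the x-axis at the gridline x = 0; it meets the y-axis at y = 0 (among the integer gridlines).
(c) Putting this together gives p.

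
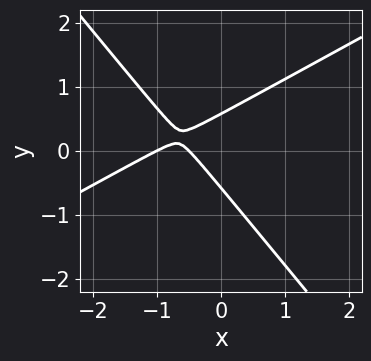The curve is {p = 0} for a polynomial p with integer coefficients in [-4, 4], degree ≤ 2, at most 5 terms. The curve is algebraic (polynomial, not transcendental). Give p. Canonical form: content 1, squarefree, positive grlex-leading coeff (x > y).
2*x^2 - 2*x*y - 3*y^2 + 3*x + 1

First, the degree is 2 — no degree-1 curve has this shape.
Next, observable constraints: it meets the x-axis at x = -1 (among the integer gridlines).
Finally, the integer polynomial consistent with all of this is the stated p.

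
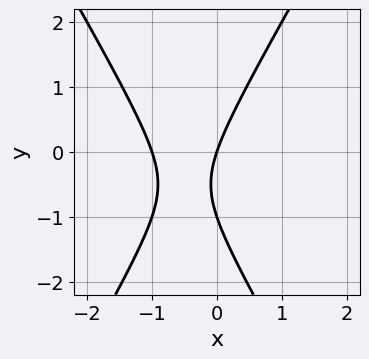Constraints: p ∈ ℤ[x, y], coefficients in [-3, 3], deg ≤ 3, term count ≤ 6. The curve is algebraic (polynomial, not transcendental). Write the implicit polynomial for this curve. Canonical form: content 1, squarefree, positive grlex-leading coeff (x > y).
(a) Degree: no degree-1 curve has this shape, so deg p = 2.
(b) From the visible intercepts: among the integer gridlines, it crosses the x-axis at x ∈ {-1, 0}; the y-axis gridline crossings are at y ∈ {-1, 0}.
(c) The integer polynomial consistent with all of this is the stated p.

3*x^2 - y^2 + 3*x - y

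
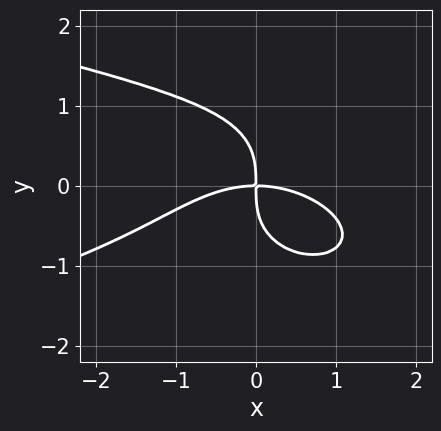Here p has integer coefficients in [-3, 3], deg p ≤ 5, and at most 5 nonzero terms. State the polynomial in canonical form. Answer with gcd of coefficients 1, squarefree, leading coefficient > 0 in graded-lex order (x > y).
First, the degree is 4 — a generic line meets the curve in up to 4 points.
Then, from the visible intercepts: it meets the y-axis at y = 0 (among the integer gridlines); one x-axis crossing is at x = 0.
Finally, matching integer coefficients to the picture gives p.

x^2*y^2 + 2*y^4 + x^3 + 3*x*y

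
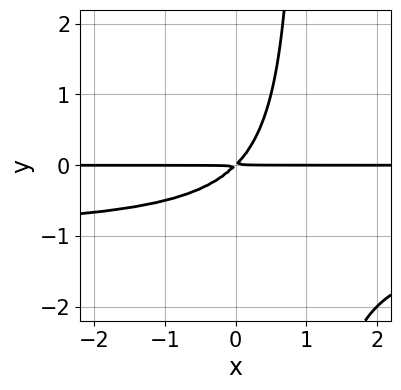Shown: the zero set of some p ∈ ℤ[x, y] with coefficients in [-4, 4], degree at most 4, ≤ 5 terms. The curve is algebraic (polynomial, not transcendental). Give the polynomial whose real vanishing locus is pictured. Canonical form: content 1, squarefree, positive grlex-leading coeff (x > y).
1. Degree: a generic line meets the curve in up to 3 points, so deg p = 3.
2. From the visible intercepts: every point of the x-axis in the box is on the curve.
3. Matching integer coefficients to the picture gives p.

x*y^2 + x*y - y^2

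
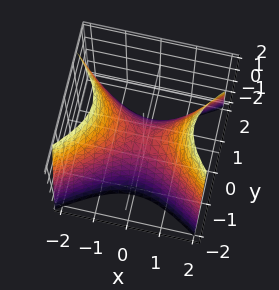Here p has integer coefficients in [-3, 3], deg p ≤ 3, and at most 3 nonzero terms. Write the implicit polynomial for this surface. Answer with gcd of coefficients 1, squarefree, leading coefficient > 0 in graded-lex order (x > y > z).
2*x^2 - 3*y^2 - 2*z

1. The degree is 2 — a hyperbolic paraboloid; a quadric.
2. Symmetries: mirror symmetry x ↦ −x ⇒ only even powers of x; mirror symmetry y ↦ −y ⇒ only even powers of y.
3. From the axis intercepts and sections: it meets the z-axis at z = 0 (among the integer gridlines); it meets the x-axis at x = 0 (among the integer gridlines); it meets the y-axis at y = 0 (among the integer gridlines).
4. Matching integer coefficients to the picture gives p.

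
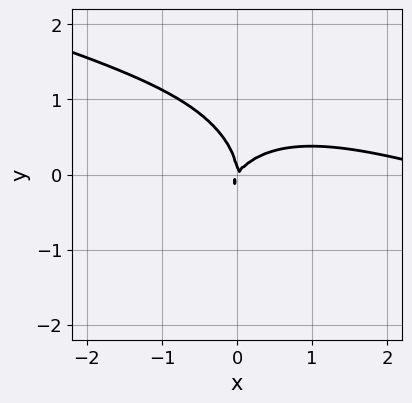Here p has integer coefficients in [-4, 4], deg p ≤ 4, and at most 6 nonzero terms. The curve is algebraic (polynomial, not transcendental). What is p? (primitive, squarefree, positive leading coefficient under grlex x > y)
1. The degree is 3 — no degree-2 curve has this shape.
2. Observable constraints: one x-axis crossing is at x = 0; it crosses the y-axis at the gridline y = 0.
3. Putting this together gives p.

x^3 + 3*x^2*y + 2*y^3 - 3*x^2 + 2*x*y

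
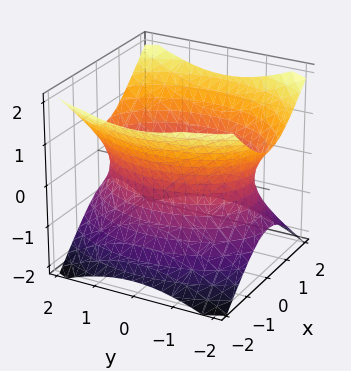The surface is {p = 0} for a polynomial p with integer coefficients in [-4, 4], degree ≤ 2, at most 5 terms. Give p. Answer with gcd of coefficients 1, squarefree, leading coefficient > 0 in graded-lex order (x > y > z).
2*x^2 + y^2 - 2*z^2 - 3

Degree: one connected sheet with a waist; a quadric, so deg p = 2.
Symmetries: the z ↦ −z reflection is a symmetry, so z appears only in even powers; mirror symmetry y ↦ −y ⇒ only even powers of y; the x ↦ −x reflection is a symmetry, so x appears only in even powers.
Checking where it meets the axes: no z-intercept at any integer in the box.
The integer polynomial consistent with all of this is the stated p.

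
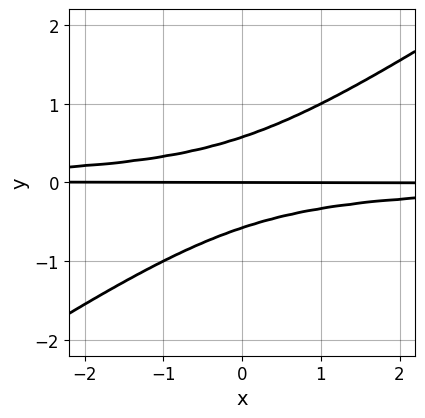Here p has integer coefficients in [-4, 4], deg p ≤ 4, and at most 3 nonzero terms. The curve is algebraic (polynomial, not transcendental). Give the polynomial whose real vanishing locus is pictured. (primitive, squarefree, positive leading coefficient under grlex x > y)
2*x*y^2 - 3*y^3 + y

First, the degree is 3 — no degree-2 curve has this shape.
Then, from the visible intercepts: it meets the y-axis at y = 0 (among the integer gridlines); the visible x-axis segment lies entirely on the curve.
Finally, putting this together gives p.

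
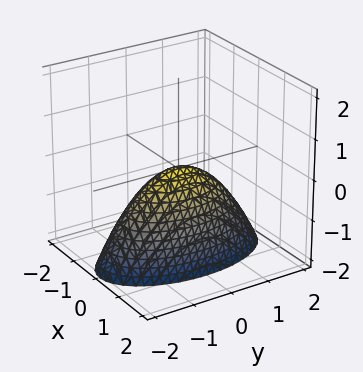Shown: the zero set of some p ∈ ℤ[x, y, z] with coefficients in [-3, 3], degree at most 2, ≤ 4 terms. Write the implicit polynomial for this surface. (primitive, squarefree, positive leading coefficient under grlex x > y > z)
3*x^2 + y^2 + 2*z

First, deg p = 2.
Then, symmetries: mirror symmetry x ↦ −x ⇒ only even powers of x; it's symmetric under y → −y, forcing even powers of y.
Next, checking where it meets the axes: it crosses the z-axis at the gridline z = 0; it crosses the x-axis at the gridline x = 0; one y-axis crossing is at y = 0.
Finally, together with the visible shape, these determine p as stated.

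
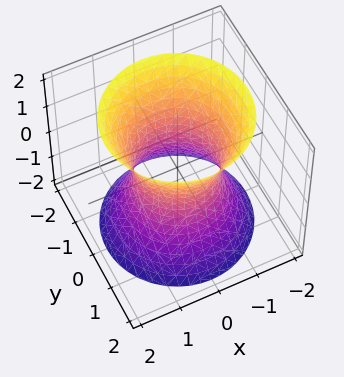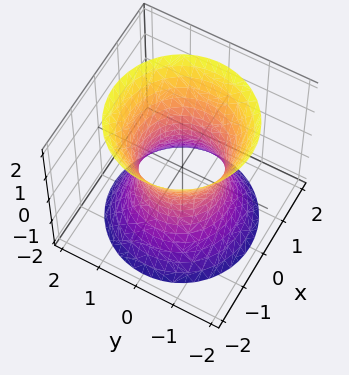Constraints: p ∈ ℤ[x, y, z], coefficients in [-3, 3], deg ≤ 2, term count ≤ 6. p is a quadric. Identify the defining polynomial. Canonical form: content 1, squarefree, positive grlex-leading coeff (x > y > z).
2*x^2 + 2*y^2 - z^2 - 2

First, degree: one connected sheet with a waist; a quadric, so deg p = 2.
Then, symmetries: rotational symmetry about the z-axis ⇒ p depends on x, y only through x² + y²; mirror symmetry z ↦ −z ⇒ only even powers of z.
Next, against the integer gridlines: the x-axis gridline crossings are at x ∈ {-1, 1}; among the integer gridlines, it crosses the y-axis at y ∈ {-1, 1}; no z-intercept at any integer in the box; a circular section at z = 0 has radius exactly 1.
Finally, fitting integer coefficients to these (and the overall shape) gives p.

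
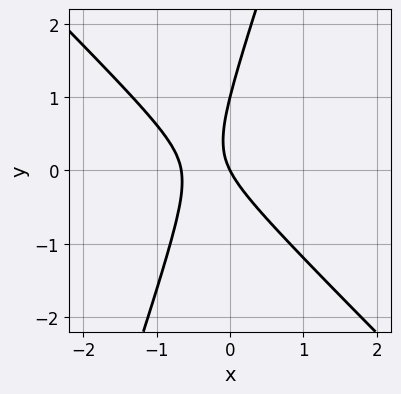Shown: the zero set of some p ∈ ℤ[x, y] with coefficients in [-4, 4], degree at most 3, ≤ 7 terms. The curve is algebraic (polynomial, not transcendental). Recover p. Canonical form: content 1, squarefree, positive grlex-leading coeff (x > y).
3*x^2 + 2*x*y - y^2 + 2*x + y

deg p = 2. A generic line meets the curve in up to 2 points.
Reading off the gridlines: one x-axis crossing is at x = 0; the y-axis gridline crossings are at y ∈ {0, 1}.
Solving for integer coefficients yields p as stated.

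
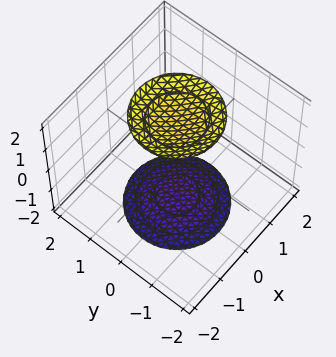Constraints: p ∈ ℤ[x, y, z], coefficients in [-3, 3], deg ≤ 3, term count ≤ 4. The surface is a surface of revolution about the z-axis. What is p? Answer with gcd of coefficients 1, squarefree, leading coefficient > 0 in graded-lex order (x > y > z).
x^2 + y^2 - z^2 + 3

(a) There are 2 components. Treating them together as one polynomial.
(b) deg p = 2. The shape is more complex than any degree-1 surface.
(c) Symmetries: rotational symmetry about the z-axis ⇒ p depends on x, y only through x² + y².
(d) From the axis intercepts and sections: a circular section at z = -2 has radius exactly 1; the surface avoids every integer y-axis point in the box.
(e) The integer polynomial consistent with all of this is the stated p.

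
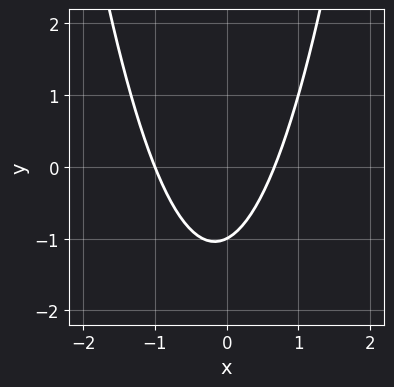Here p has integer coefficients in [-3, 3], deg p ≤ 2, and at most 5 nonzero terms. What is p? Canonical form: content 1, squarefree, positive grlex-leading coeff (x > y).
3*x^2 + x - 2*y - 2

1. deg p = 2.
2. From the axis intercepts and sections: one y-axis crossing is at y = -1; it meets the x-axis at x = -1 (among the integer gridlines).
3. Matching integer coefficients to the picture gives p.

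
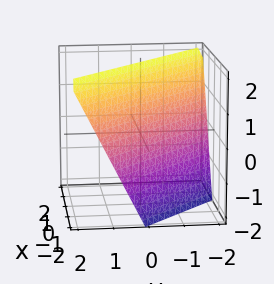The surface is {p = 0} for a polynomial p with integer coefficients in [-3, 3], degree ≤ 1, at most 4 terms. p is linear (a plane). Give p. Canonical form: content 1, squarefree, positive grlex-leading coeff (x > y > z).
2*x + 2*y - z + 2

The degree is 1 — the surface is flat (a plane).
From the axis intercepts and sections: it crosses the y-axis at the gridline y = -1; it crosses the x-axis at the gridline x = -1.
Together with the visible shape, these determine p as stated.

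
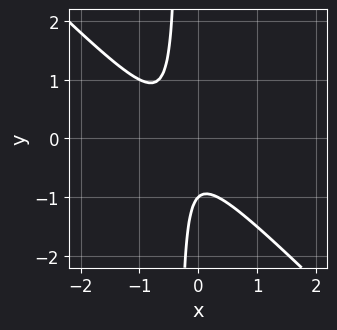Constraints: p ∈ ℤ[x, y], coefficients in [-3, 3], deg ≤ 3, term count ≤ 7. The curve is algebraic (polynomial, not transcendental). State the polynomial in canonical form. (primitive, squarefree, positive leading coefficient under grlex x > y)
3*x^2 + 3*x*y + 2*x + y + 1

The degree is 2 — a generic line meets the curve in up to 2 points.
From the visible intercepts: one y-axis crossing is at y = -1; it misses every integer gridline on the x-axis.
Solving for integer coefficients yields p as stated.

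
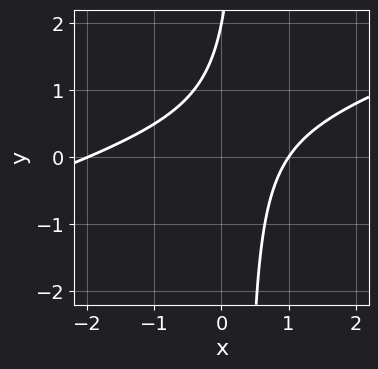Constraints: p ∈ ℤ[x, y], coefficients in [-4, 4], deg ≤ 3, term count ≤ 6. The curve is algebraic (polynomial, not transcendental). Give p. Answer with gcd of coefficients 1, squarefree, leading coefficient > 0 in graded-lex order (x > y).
x^2 - 3*x*y + x + y - 2

First, the degree is 2 — no degree-1 curve has this shape.
Next, checking where it meets the axes: one y-axis crossing is at y = 2; the x-axis gridline crossings are at x ∈ {-2, 1}.
Finally, the integer polynomial consistent with all of this is the stated p.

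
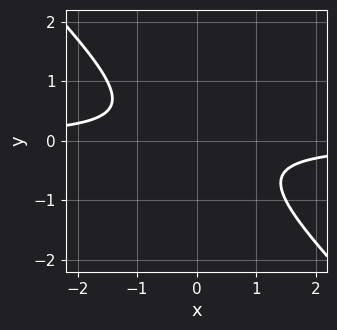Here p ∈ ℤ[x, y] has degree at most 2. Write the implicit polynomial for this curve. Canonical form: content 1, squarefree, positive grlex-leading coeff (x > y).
2*x*y + 2*y^2 + 1

deg p = 2.
From the axis intercepts and sections: the curve avoids every integer x-axis point in the box; it misses every integer gridline on the y-axis.
Putting this together gives p.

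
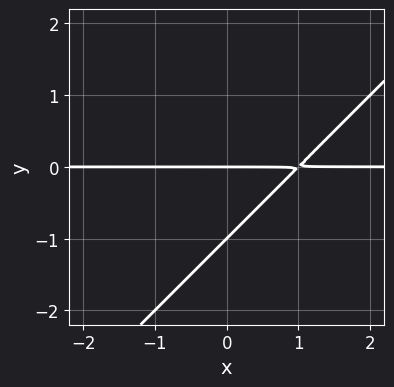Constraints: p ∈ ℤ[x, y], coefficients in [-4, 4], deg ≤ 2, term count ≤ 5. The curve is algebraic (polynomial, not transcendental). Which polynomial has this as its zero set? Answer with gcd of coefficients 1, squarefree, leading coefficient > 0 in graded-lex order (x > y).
x*y - y^2 - y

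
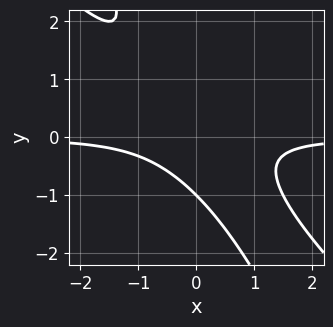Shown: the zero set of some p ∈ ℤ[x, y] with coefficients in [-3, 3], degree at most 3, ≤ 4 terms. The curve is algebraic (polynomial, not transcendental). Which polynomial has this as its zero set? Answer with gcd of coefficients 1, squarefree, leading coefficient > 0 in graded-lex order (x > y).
Degree: a generic line meets the curve in up to 3 points, so deg p = 3.
Checking where it meets the axes: it crosses the y-axis at the gridline y = -1; the curve avoids every integer x-axis point in the box.
Solving for integer coefficients yields p as stated.

2*x^2*y + 3*x*y^2 + y^3 + 1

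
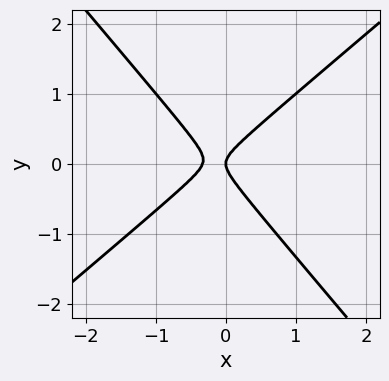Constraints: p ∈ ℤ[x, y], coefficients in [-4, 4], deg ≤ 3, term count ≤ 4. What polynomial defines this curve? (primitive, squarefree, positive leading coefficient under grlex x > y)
3*x^2 - x*y - 3*y^2 + x

The degree is 2 — a generic line meets the curve in up to 2 points.
Observable constraints: it crosses the y-axis at the gridline y = 0; it meets the x-axis at x = 0 (among the integer gridlines).
Together with the visible shape, these determine p as stated.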